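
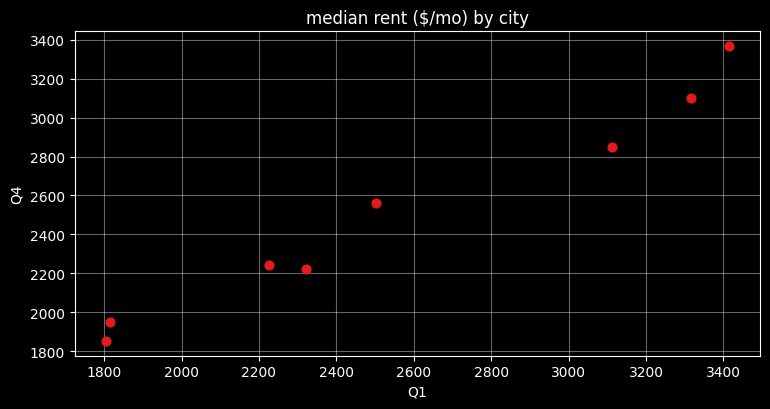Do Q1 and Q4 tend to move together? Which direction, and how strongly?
Points are positively correlated; strong (|r| ≈ 1.0).

positive, strong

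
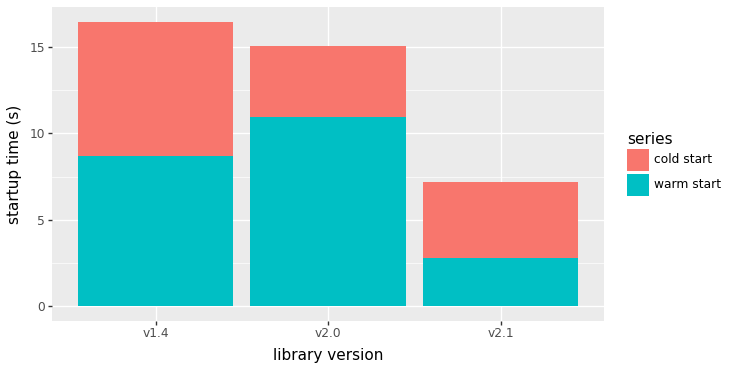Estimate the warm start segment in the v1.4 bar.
≈ 8

warm start top ≈ 8, bottom ≈ 0; segment ≈ 8.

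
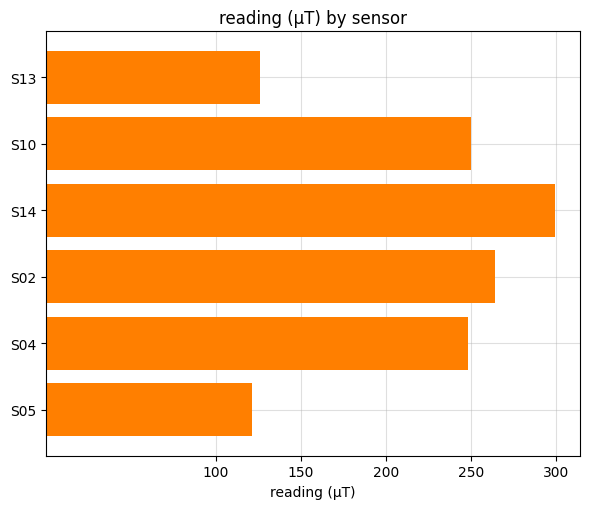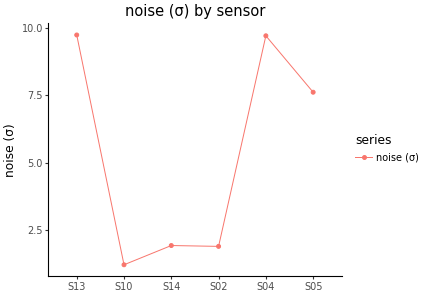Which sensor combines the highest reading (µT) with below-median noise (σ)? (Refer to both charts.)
Chart 2 median noise (σ) ≈ 5; below-median sensors: S10, S14, S02. Among those, S14 has the highest reading (µT) (≈ 300).

S14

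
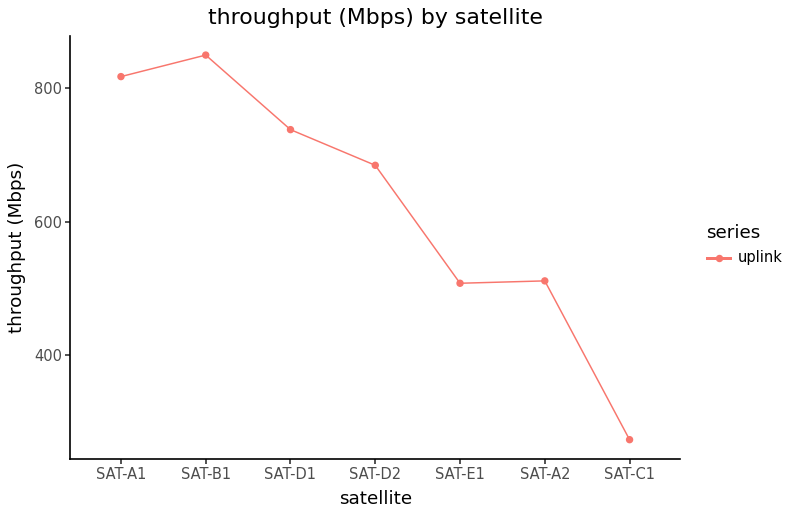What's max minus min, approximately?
≈ 600

Max SAT-B1 ≈ 850, min SAT-C1 ≈ 250; range ≈ 600.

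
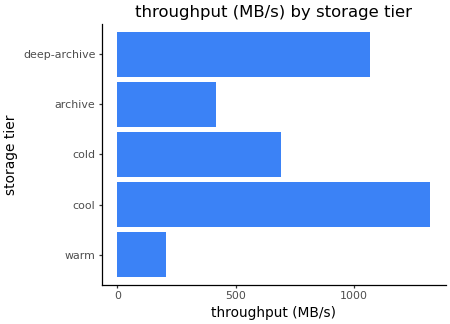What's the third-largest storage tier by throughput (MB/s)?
Top 4: cool ≈ 1400, deep-archive ≈ 1000, cold ≈ 600, archive ≈ 400.

cold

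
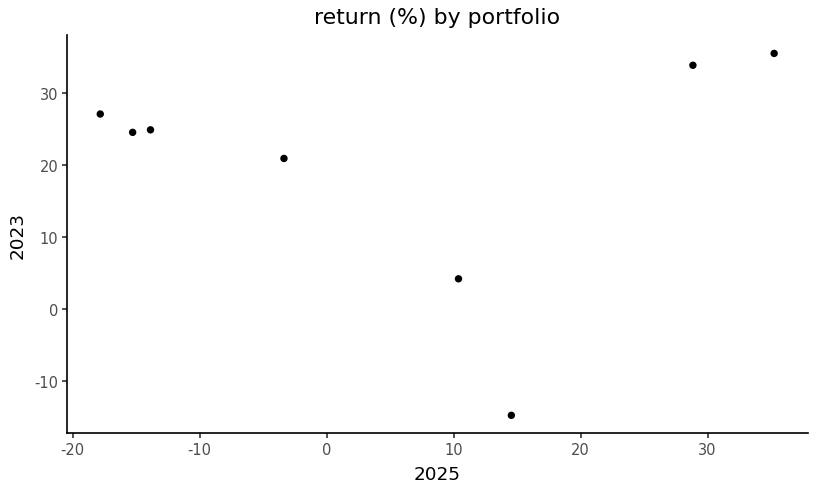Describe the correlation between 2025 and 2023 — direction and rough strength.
Points are roughly uncorrelated; weak (|r| ≈ 0.0).

no clear correlation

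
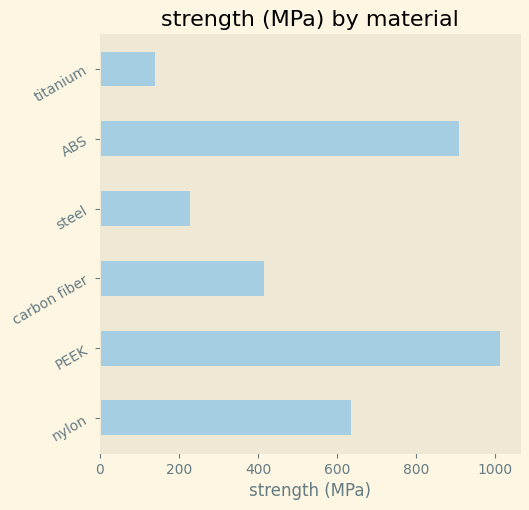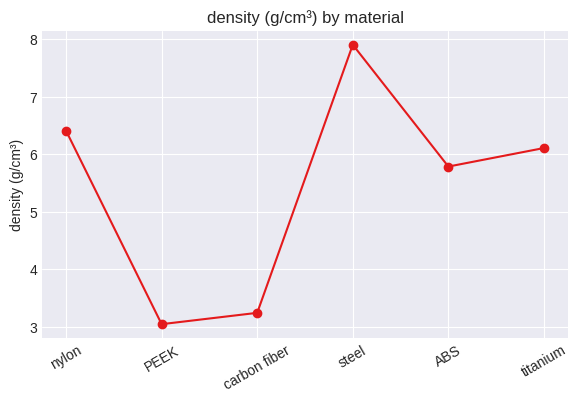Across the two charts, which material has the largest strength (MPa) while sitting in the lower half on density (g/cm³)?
Chart 2 median density (g/cm³) ≈ 6; below-median materials: PEEK, carbon fiber, ABS. Among those, PEEK has the highest strength (MPa) (≈ 1000).

PEEK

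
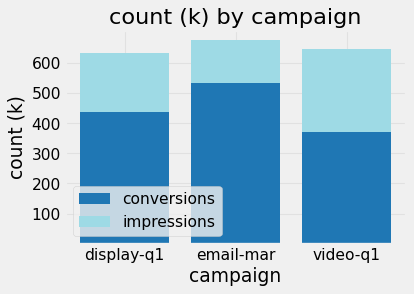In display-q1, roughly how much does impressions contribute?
≈ 200

impressions top ≈ 600, bottom ≈ 400; segment ≈ 200.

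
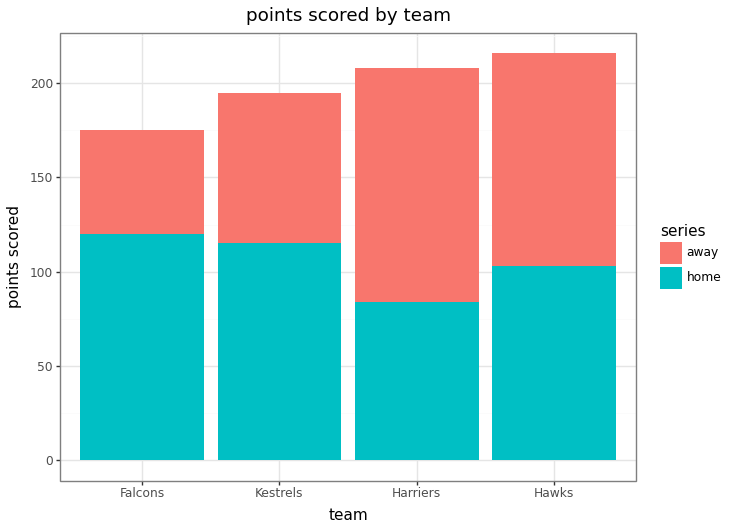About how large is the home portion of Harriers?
≈ 80

home top ≈ 80, bottom ≈ 0; segment ≈ 80.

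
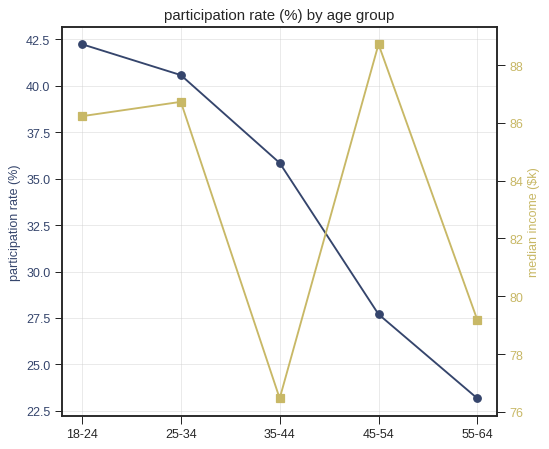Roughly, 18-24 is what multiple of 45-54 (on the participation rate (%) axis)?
≈ 1.5×

18-24 ≈ 42, 45-54 ≈ 28; 42/28 ≈ 1.5.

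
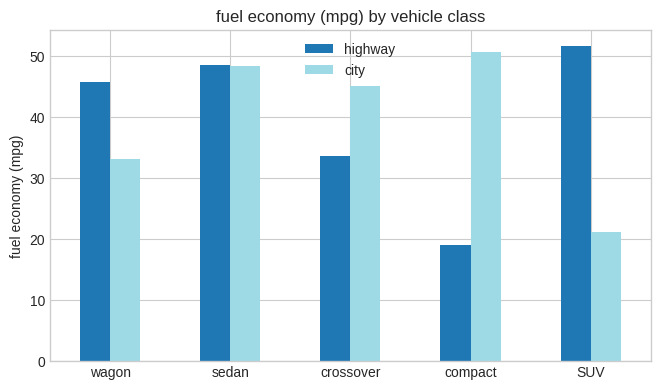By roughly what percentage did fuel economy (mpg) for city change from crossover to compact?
crossover ≈ 45, compact ≈ 50; (50 − 45) / 45 ≈ +11.1%.

≈ +11.1%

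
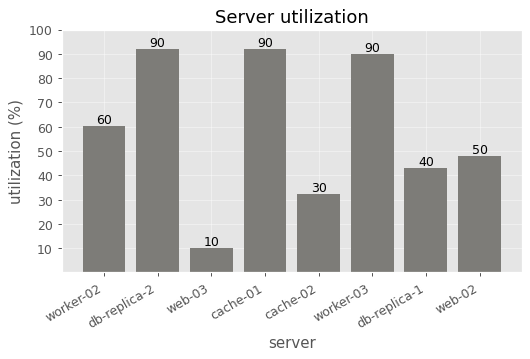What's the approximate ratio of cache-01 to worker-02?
≈ 1.5×

cache-01 ≈ 90, worker-02 ≈ 60; 90/60 ≈ 1.5.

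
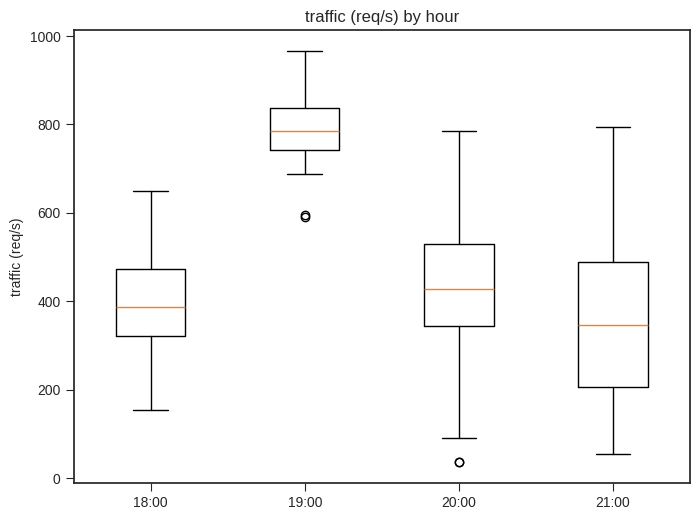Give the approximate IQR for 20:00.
Q3 ≈ 550, Q1 ≈ 350; IQR ≈ 200.

≈ 200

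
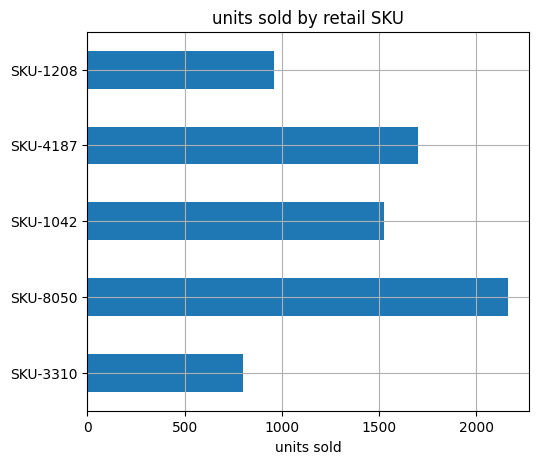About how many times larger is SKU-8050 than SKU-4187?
SKU-8050 ≈ 2200, SKU-4187 ≈ 1600; 2200/1600 ≈ 1.38.

≈ 1.38×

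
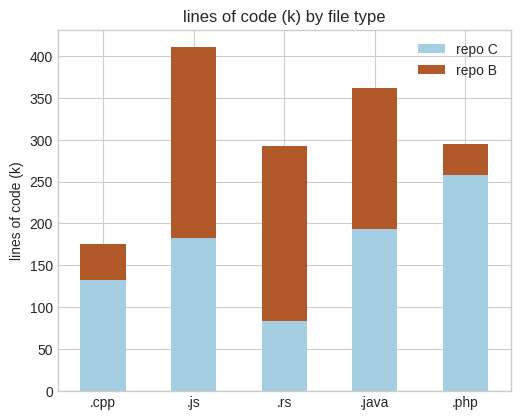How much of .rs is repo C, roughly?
repo C top ≈ 100, bottom ≈ 0; segment ≈ 100.

≈ 100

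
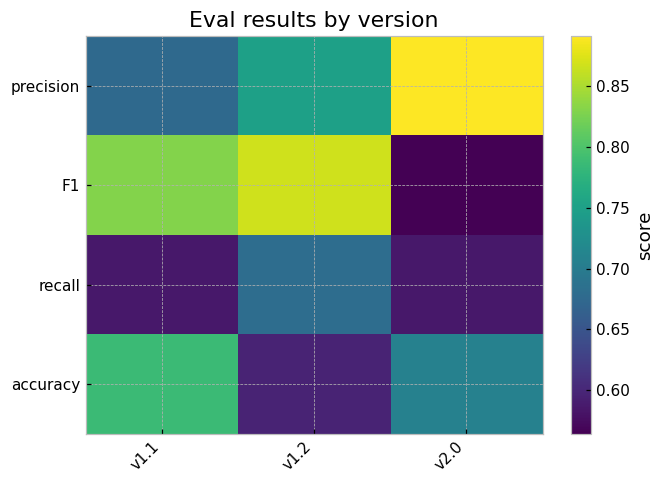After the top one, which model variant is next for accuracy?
v2.0

Top 3 for accuracy: v1.1 ≈ 0.80, v2.0 ≈ 0.70, v1.2 ≈ 0.60.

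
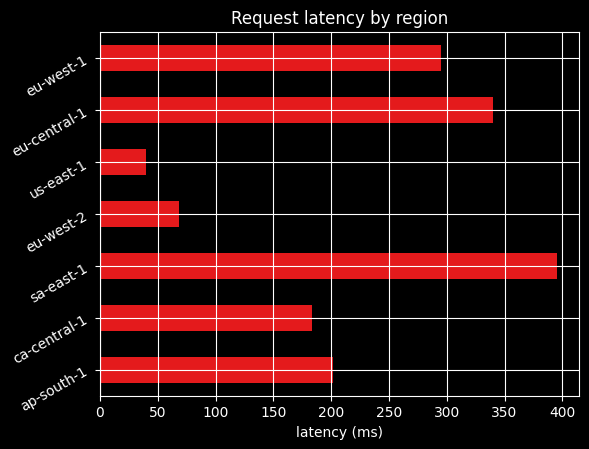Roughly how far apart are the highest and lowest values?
Max sa-east-1 ≈ 400, min us-east-1 ≈ 50; range ≈ 350.

≈ 350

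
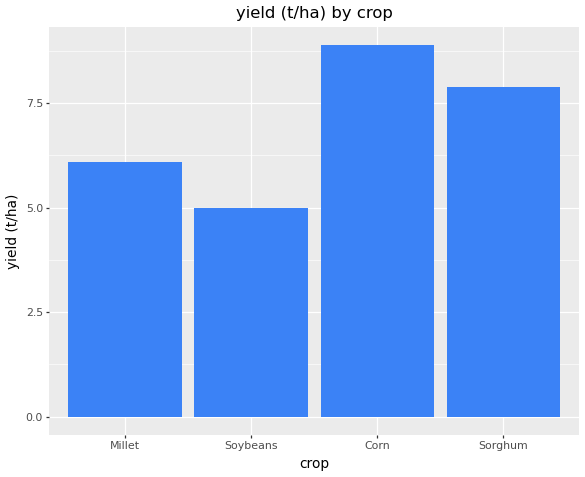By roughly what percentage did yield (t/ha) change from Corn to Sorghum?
Corn ≈ 9, Sorghum ≈ 8; (8 − 9) / 9 ≈ -11.1%.

≈ -11.1%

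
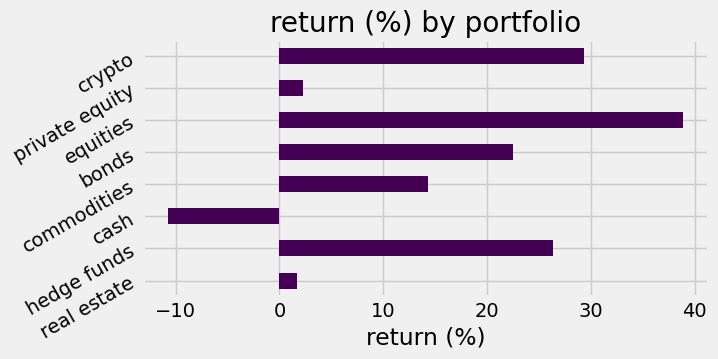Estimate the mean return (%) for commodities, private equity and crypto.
≈ 15

(15 + 0 + 30) / 3 ≈ 15.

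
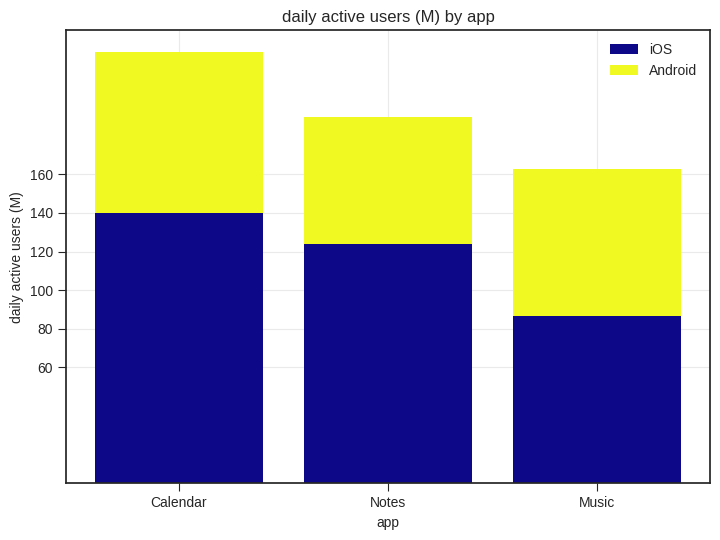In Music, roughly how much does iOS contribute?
iOS top ≈ 80, bottom ≈ 0; segment ≈ 80.

≈ 80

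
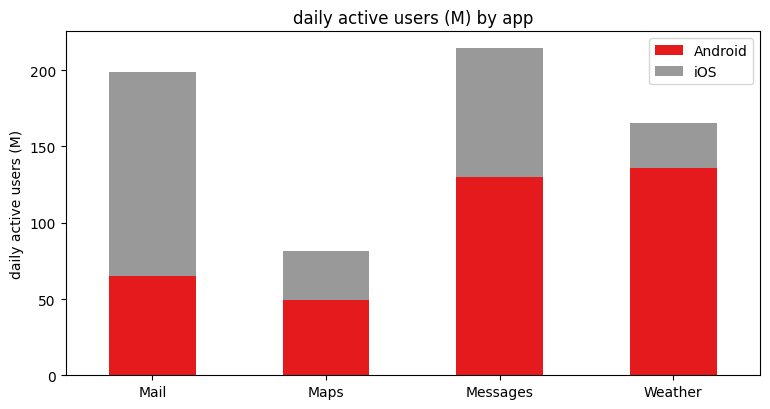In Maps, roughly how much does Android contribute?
≈ 40

Android top ≈ 40, bottom ≈ 0; segment ≈ 40.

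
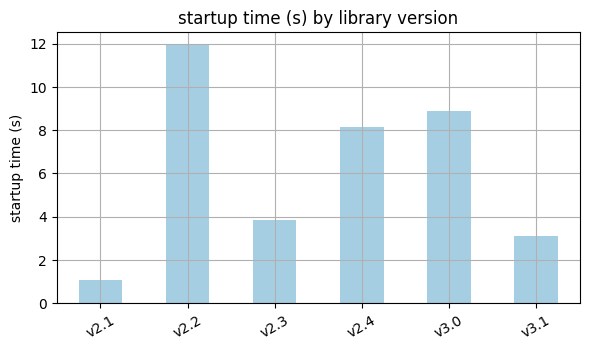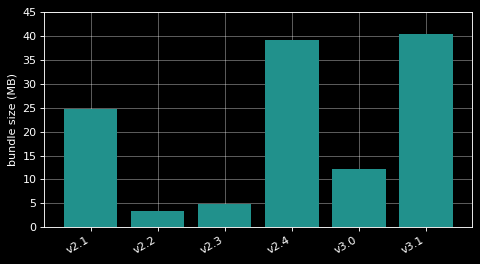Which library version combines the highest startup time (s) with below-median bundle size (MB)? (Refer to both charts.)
v2.2

Chart 2 median bundle size (MB) ≈ 20; below-median library versions: v2.2, v2.3, v3.0. Among those, v2.2 has the highest startup time (s) (≈ 12).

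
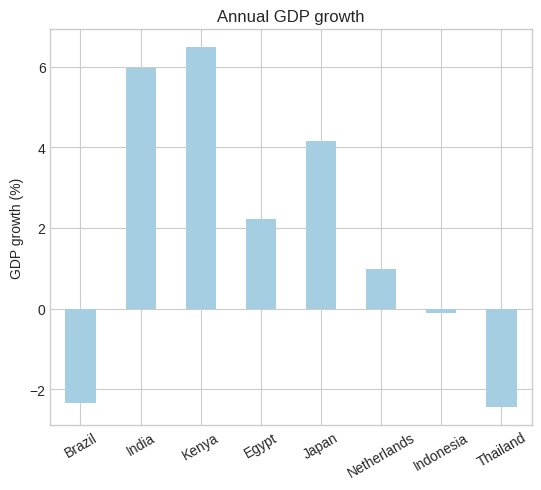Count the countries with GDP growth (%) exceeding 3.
3

Above 3: India, Kenya, Japan.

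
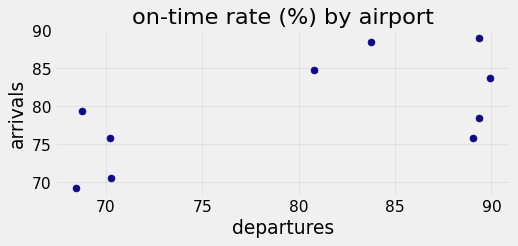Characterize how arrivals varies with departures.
positive, moderate

Points are positively correlated; moderate (|r| ≈ 0.6).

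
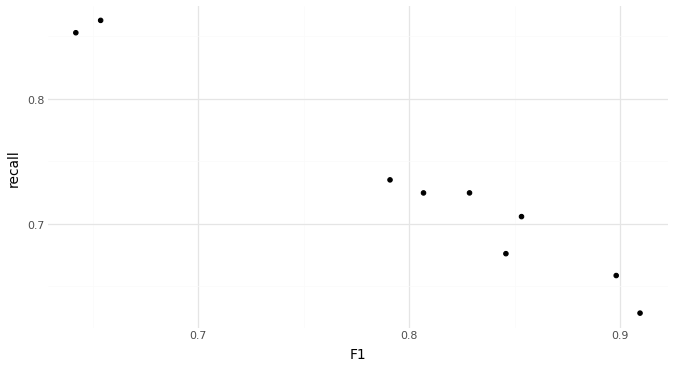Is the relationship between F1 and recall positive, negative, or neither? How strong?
Points are negatively correlated; strong (|r| ≈ 1.0).

negative, strong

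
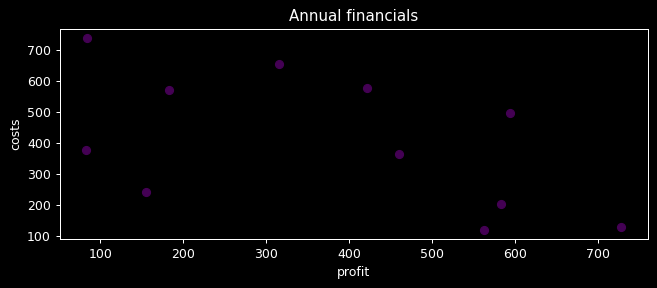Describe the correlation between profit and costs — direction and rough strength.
Points are negatively correlated; moderate (|r| ≈ 0.5).

negative, moderate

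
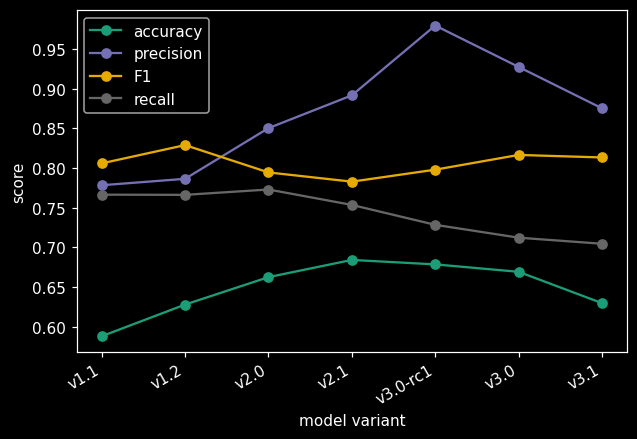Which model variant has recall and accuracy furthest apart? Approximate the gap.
v1.1, ≈ 0.15

v1.1: recall ≈ 0.75, accuracy ≈ 0.60 → gap ≈ 0.15. Next-largest (v1.2) is only ≈ 0.10.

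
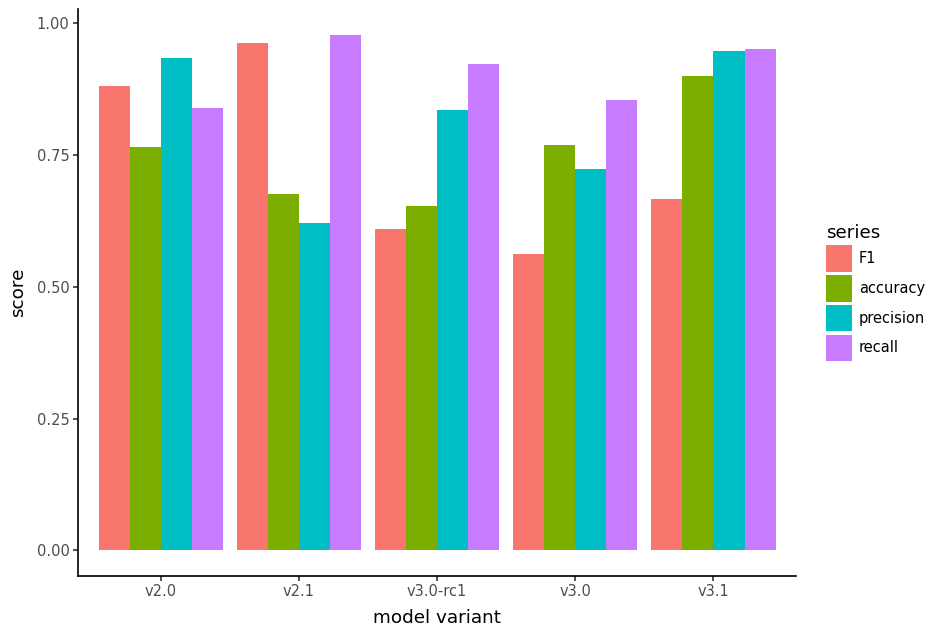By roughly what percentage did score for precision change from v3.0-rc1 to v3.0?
≈ -12.5%

v3.0-rc1 ≈ 0.8, v3.0 ≈ 0.7; (0.7 − 0.8) / 0.8 ≈ -12.5%.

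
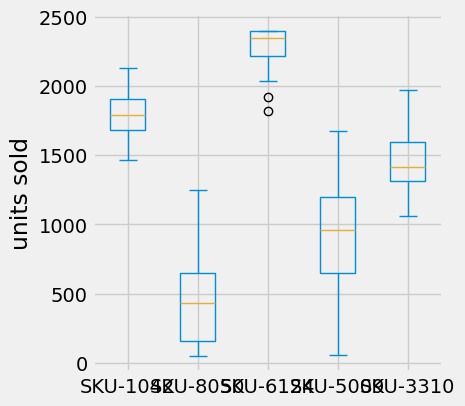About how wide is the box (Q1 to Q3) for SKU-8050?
Q3 ≈ 600, Q1 ≈ 200; IQR ≈ 400.

≈ 400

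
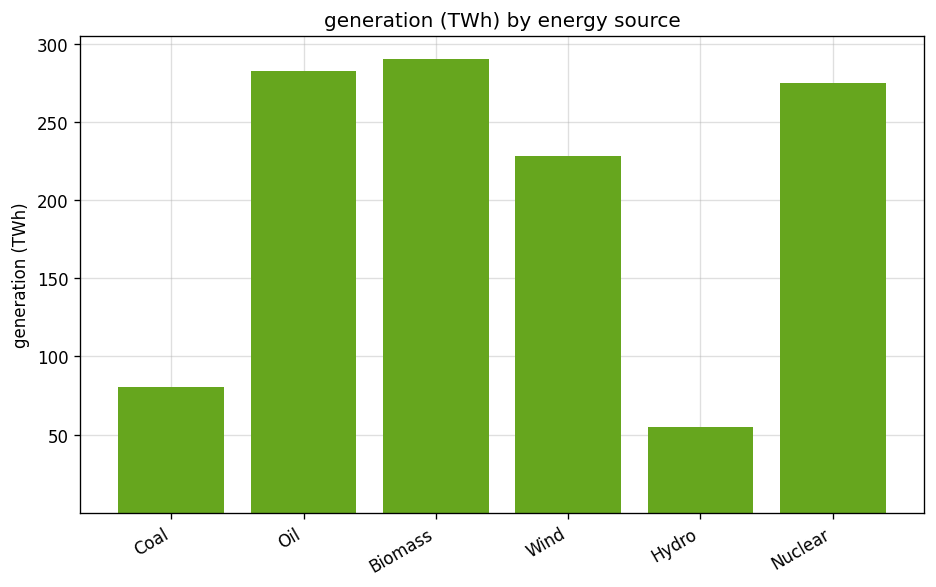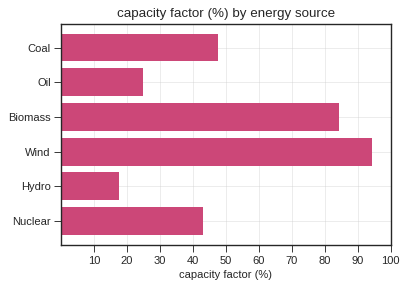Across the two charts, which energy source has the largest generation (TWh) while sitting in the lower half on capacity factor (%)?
Chart 2 median capacity factor (%) ≈ 50; below-median energy sources: Oil, Hydro, Nuclear. Among those, Oil has the highest generation (TWh) (≈ 300).

Oil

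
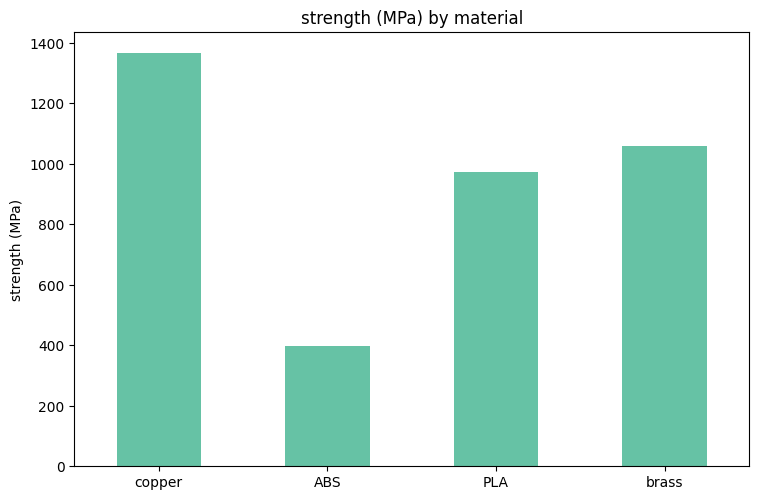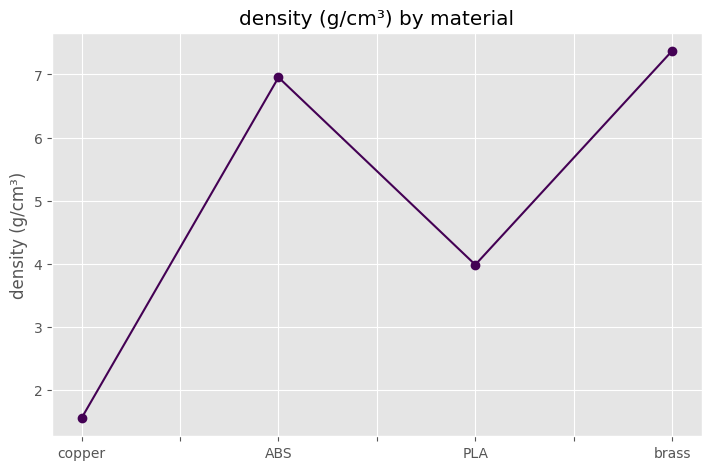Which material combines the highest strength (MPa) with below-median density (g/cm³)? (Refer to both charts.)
copper

Chart 2 median density (g/cm³) ≈ 5; below-median materials: copper, PLA. Among those, copper has the highest strength (MPa) (≈ 1400).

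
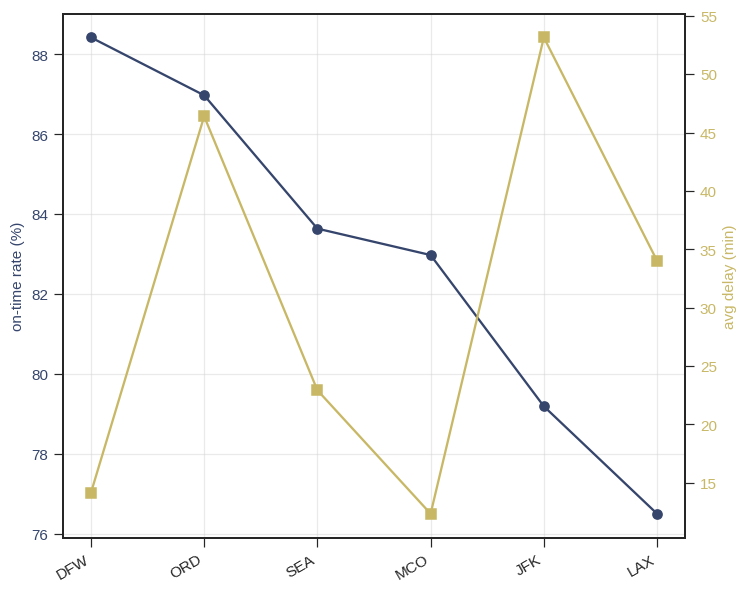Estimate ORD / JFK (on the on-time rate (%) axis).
≈ 1.1×

ORD ≈ 87, JFK ≈ 79; 87/79 ≈ 1.1.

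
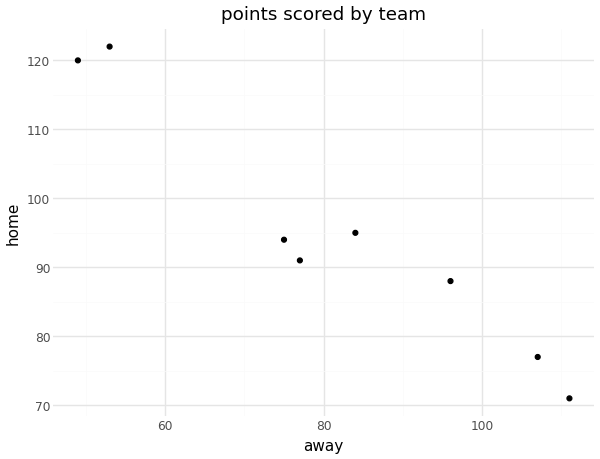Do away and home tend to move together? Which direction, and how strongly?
Points are negatively correlated; strong (|r| ≈ 1.0).

negative, strong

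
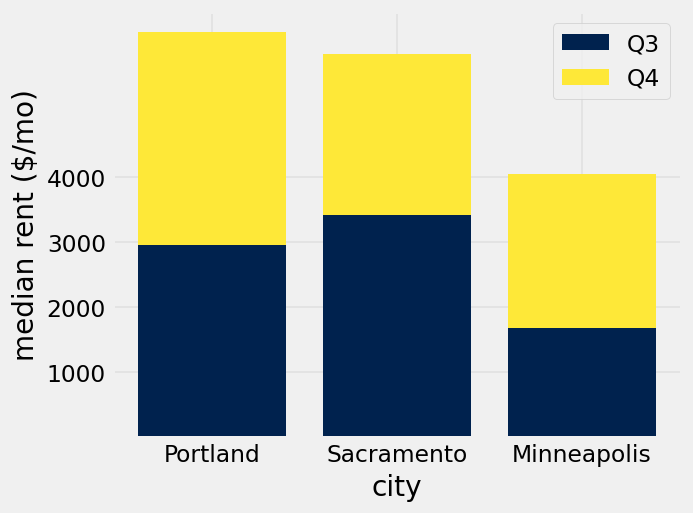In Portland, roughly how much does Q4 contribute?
≈ 3000

Q4 top ≈ 6000, bottom ≈ 3000; segment ≈ 3000.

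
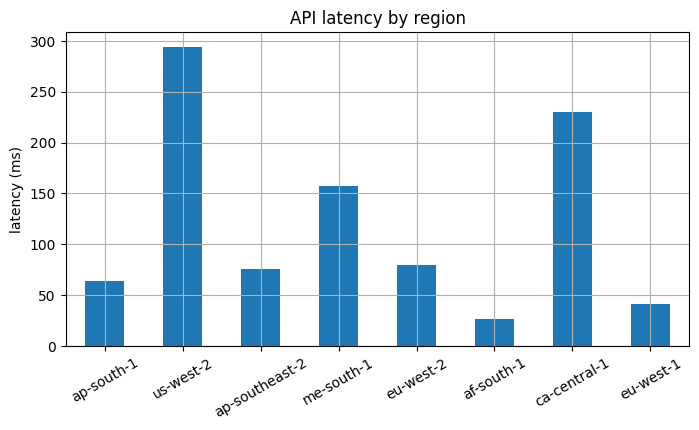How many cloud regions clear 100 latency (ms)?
3

Above 100: us-west-2, me-south-1, ca-central-1.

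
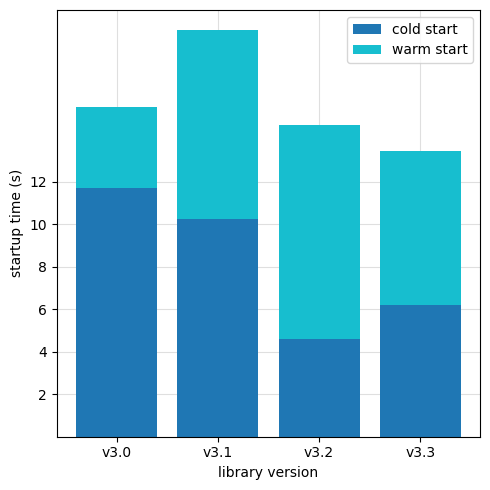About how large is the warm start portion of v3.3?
warm start top ≈ 14, bottom ≈ 6; segment ≈ 8.

≈ 8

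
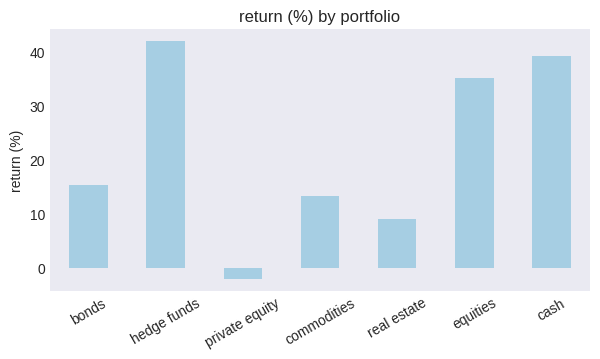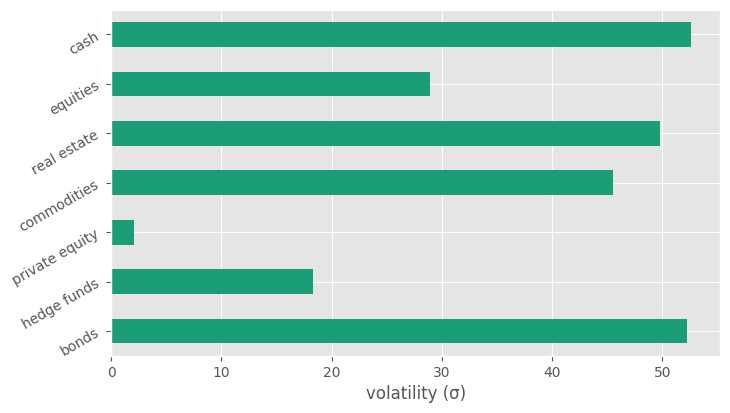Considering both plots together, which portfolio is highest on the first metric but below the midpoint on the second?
Chart 2 median volatility (σ) ≈ 45; below-median portfolios: hedge funds, private equity, equities. Among those, hedge funds has the highest return (%) (≈ 40).

hedge funds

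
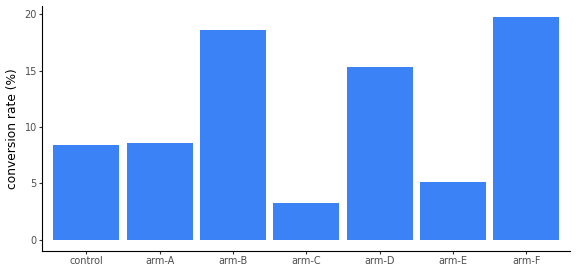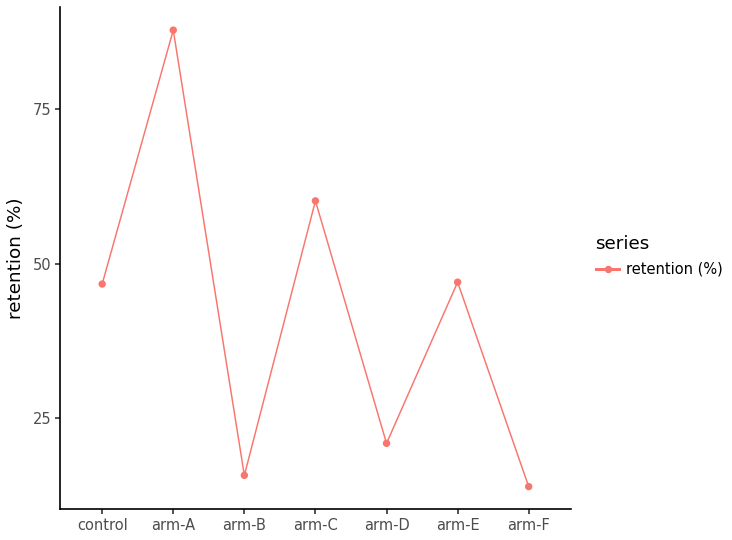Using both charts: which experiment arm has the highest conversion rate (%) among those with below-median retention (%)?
arm-F

Chart 2 median retention (%) ≈ 50; below-median experiment arms: arm-B, arm-D, arm-F. Among those, arm-F has the highest conversion rate (%) (≈ 20).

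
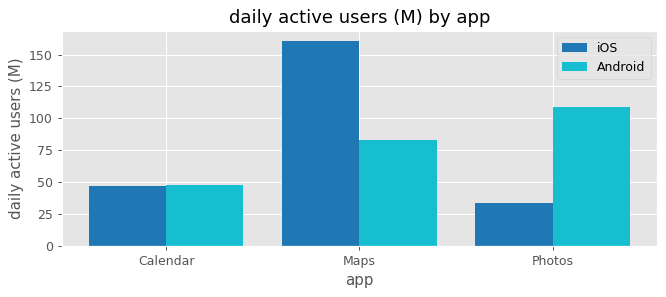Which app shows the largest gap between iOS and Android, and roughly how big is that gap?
Maps, ≈ 80 M

Maps: iOS ≈ 160, Android ≈ 80 → gap ≈ 80. Next-largest (Photos) is only ≈ 60.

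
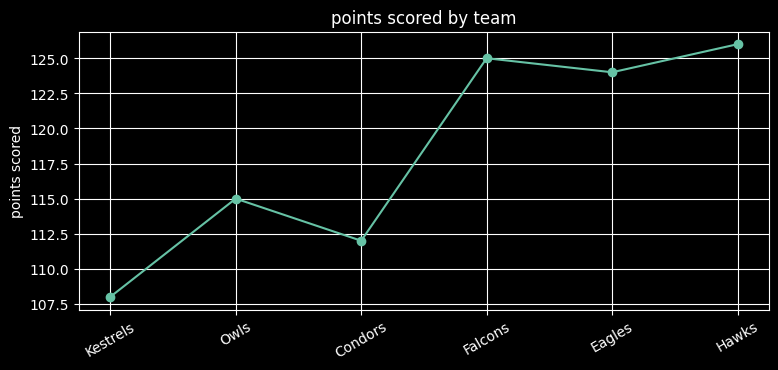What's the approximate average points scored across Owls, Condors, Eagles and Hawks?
(116 + 112 + 124 + 126) / 4 ≈ 120.

≈ 120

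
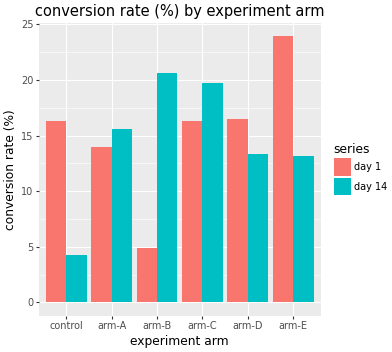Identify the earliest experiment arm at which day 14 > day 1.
arm-A

control: day 14 ≈ 4 vs day 1 ≈ 16 (not yet); arm-A: day 14 ≈ 16 vs day 1 ≈ 14 (first crossover).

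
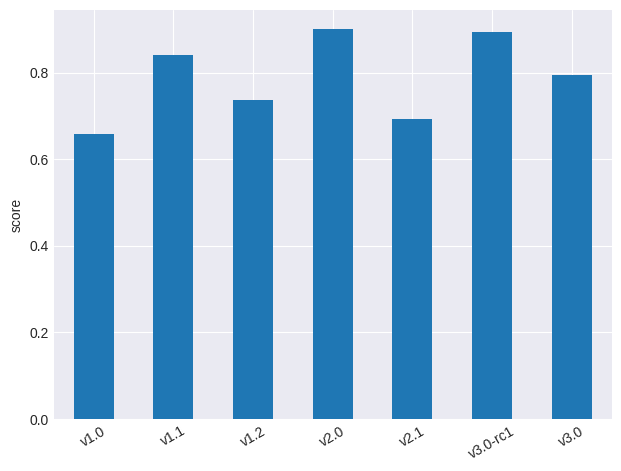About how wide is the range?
Max v2.0 ≈ 0.9, min v1.0 ≈ 0.7; range ≈ 0.2.

≈ 0.2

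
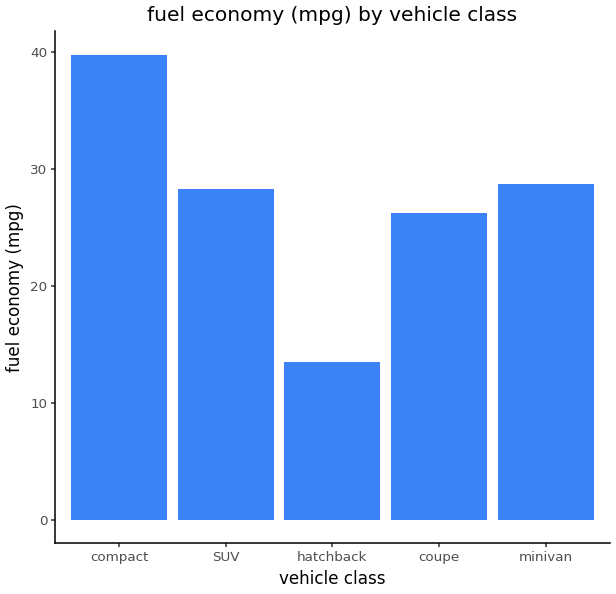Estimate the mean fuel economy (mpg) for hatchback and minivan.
≈ 22

(15 + 30) / 2 ≈ 22.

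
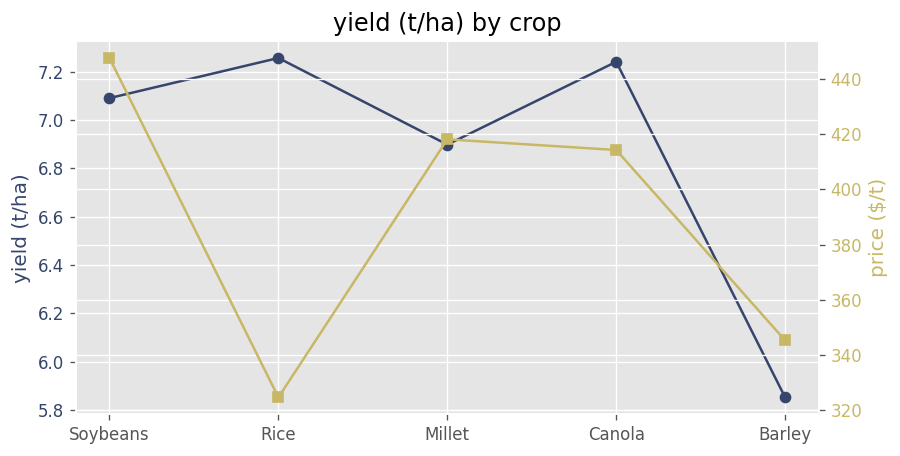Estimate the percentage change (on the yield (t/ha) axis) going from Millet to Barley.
Millet ≈ 6.8, Barley ≈ 5.8; (5.8 − 6.8) / 6.8 ≈ -14.7%.

≈ -14.7%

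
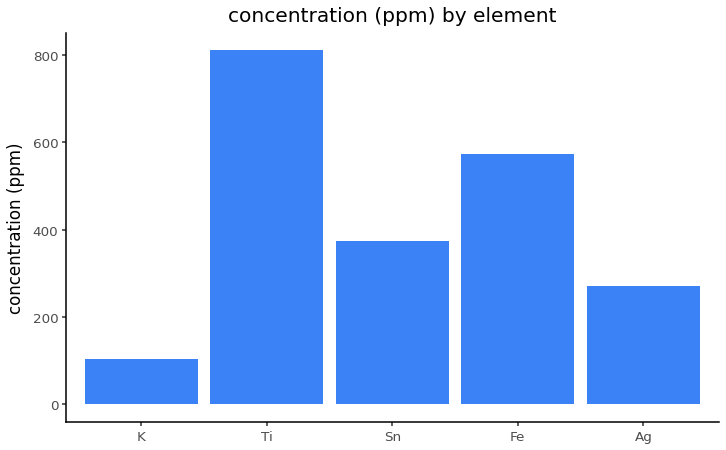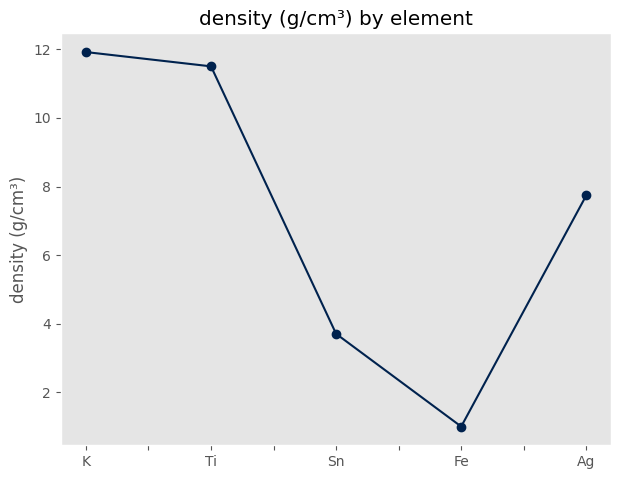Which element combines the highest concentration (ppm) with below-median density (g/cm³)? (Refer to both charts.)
Chart 2 median density (g/cm³) ≈ 8; below-median elements: Sn, Fe. Among those, Fe has the highest concentration (ppm) (≈ 600).

Fe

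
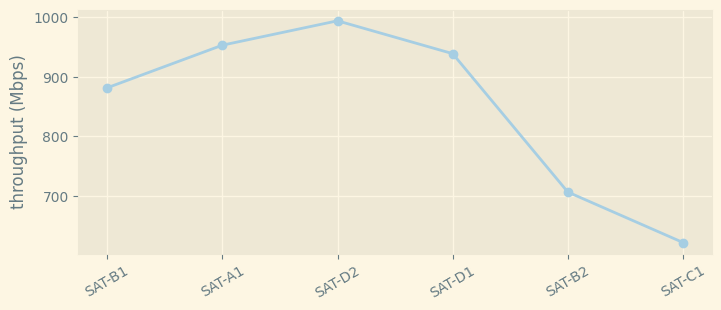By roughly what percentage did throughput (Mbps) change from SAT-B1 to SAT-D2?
SAT-B1 ≈ 900, SAT-D2 ≈ 1000; (1000 − 900) / 900 ≈ +11.1%.

≈ +11.1%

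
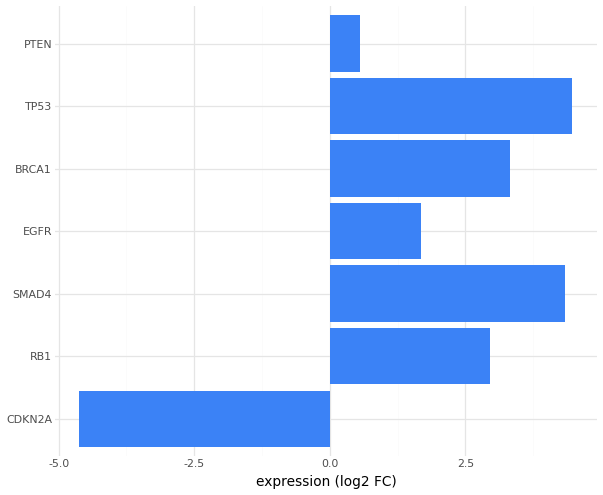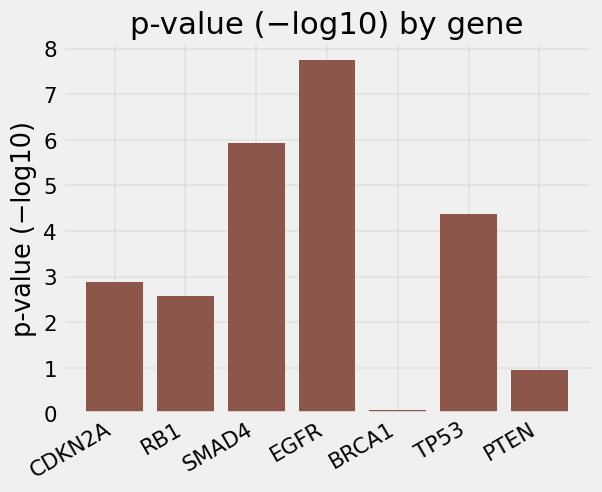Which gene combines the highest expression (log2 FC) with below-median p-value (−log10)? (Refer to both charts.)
Chart 2 median p-value (−log10) ≈ 3; below-median genes: RB1, BRCA1, PTEN. Among those, BRCA1 has the highest expression (log2 FC) (≈ 3.5).

BRCA1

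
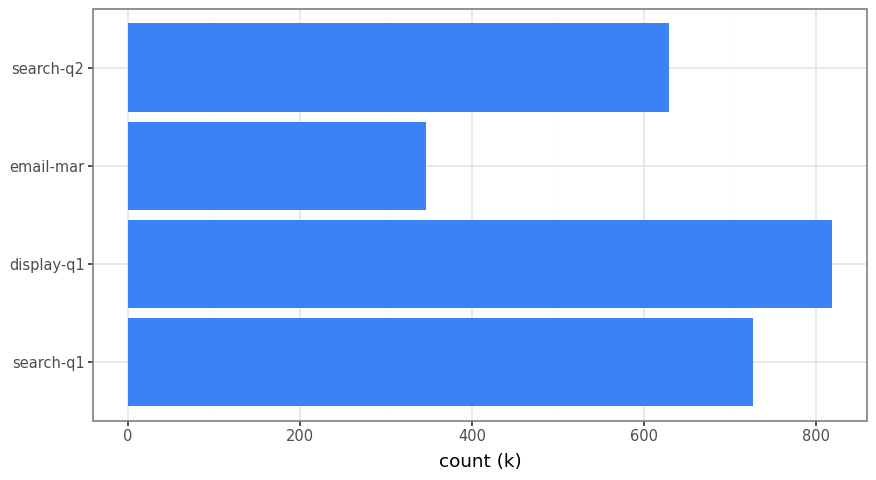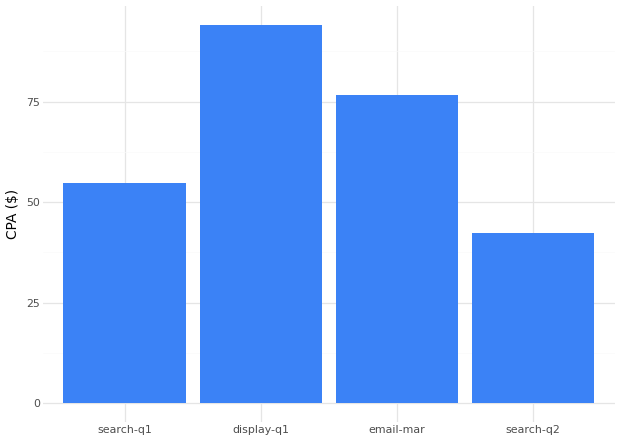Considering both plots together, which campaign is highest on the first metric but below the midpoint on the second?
search-q1

Chart 2 median CPA ($) ≈ 70; below-median campaigns: search-q1, search-q2. Among those, search-q1 has the highest count (k) (≈ 700).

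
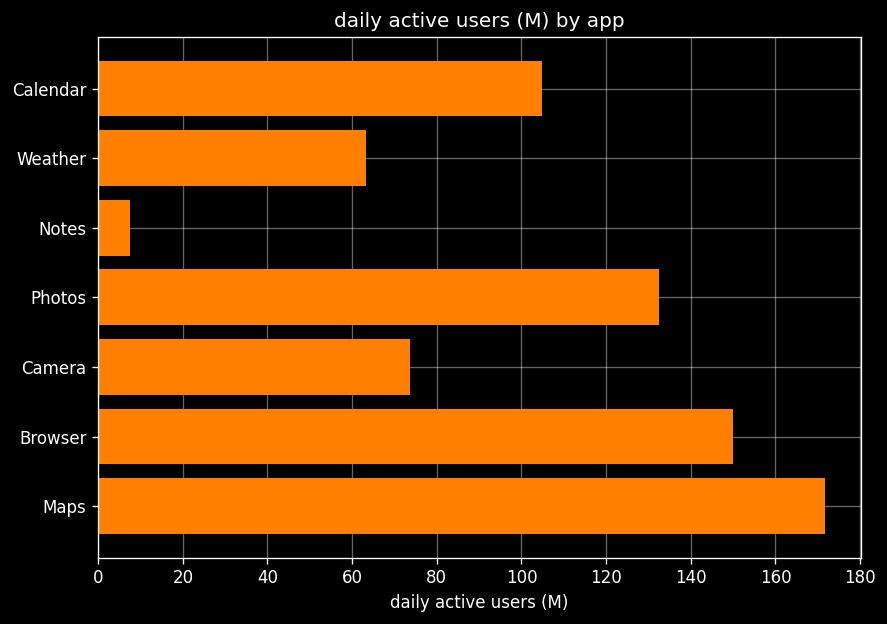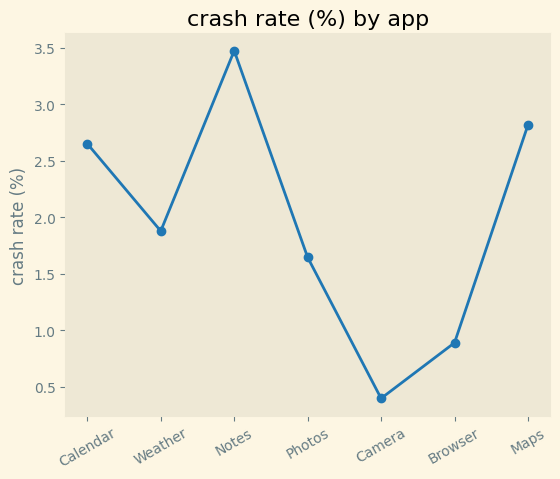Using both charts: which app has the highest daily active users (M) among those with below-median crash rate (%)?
Chart 2 median crash rate (%) ≈ 2; below-median apps: Photos, Camera, Browser. Among those, Browser has the highest daily active users (M) (≈ 160).

Browser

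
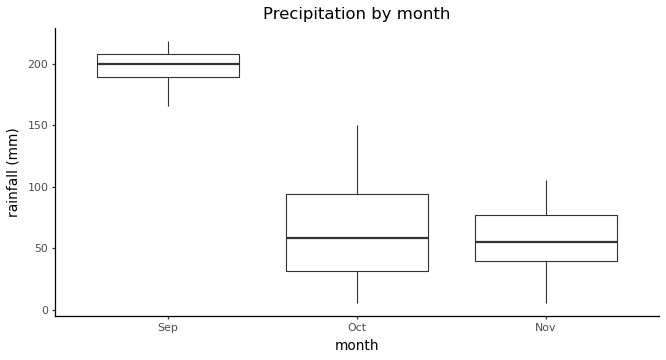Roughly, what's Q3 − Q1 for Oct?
≈ 60

Q3 ≈ 100, Q1 ≈ 40; IQR ≈ 60.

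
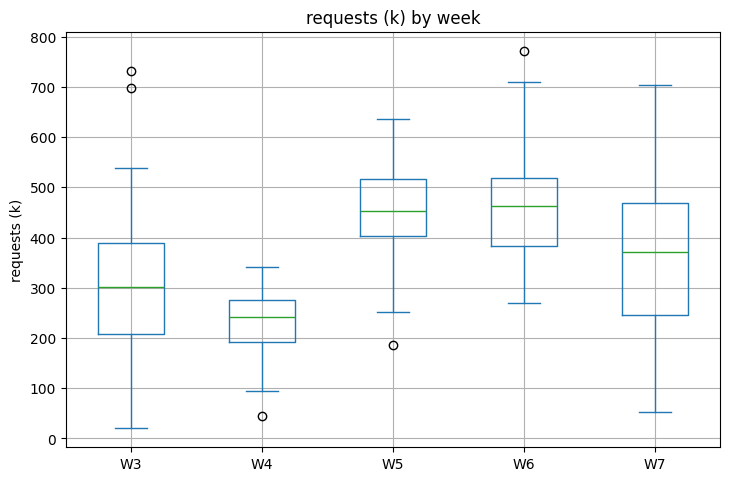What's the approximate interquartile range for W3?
≈ 180

Q3 ≈ 380, Q1 ≈ 200; IQR ≈ 180.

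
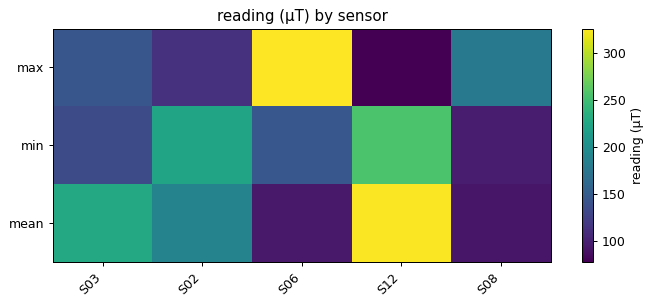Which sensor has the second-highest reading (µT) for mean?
S03

Top 3 for mean: S12 ≈ 325, S03 ≈ 225, S02 ≈ 200.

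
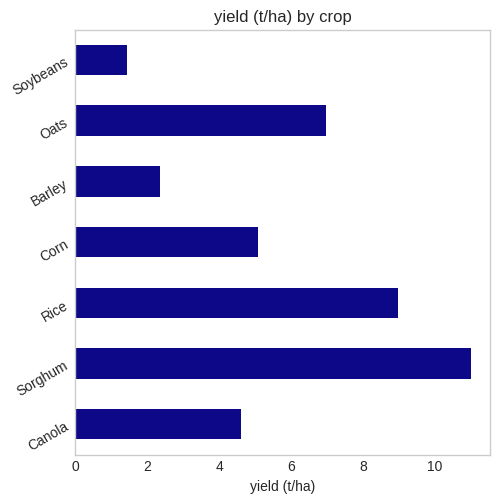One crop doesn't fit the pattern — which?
Sorghum

Sorghum ≈ 11; the rest sit between ≈ 1 and ≈ 9.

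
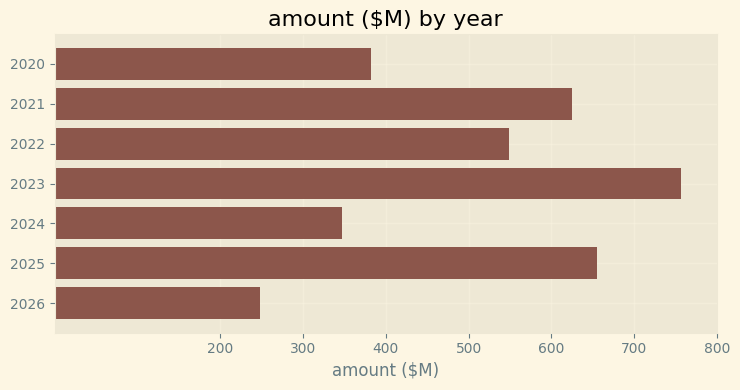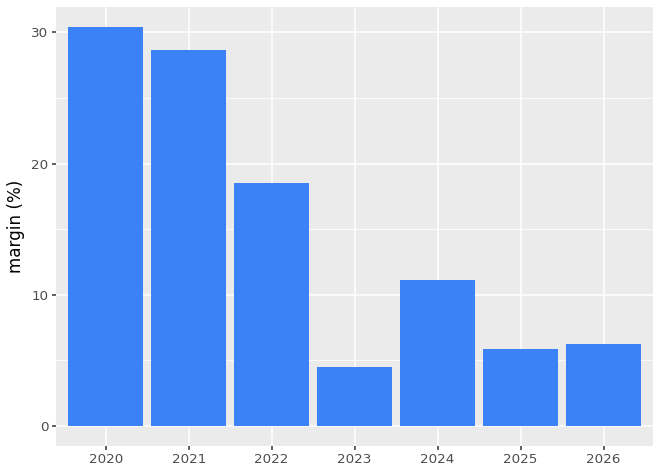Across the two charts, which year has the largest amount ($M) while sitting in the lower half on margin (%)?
Chart 2 median margin (%) ≈ 10; below-median years: 2023, 2025, 2026. Among those, 2023 has the highest amount ($M) (≈ 800).

2023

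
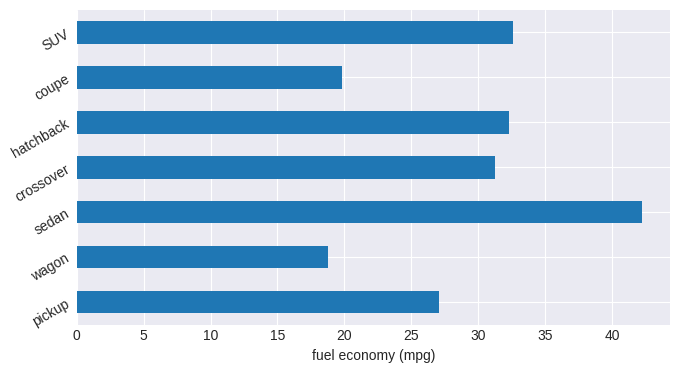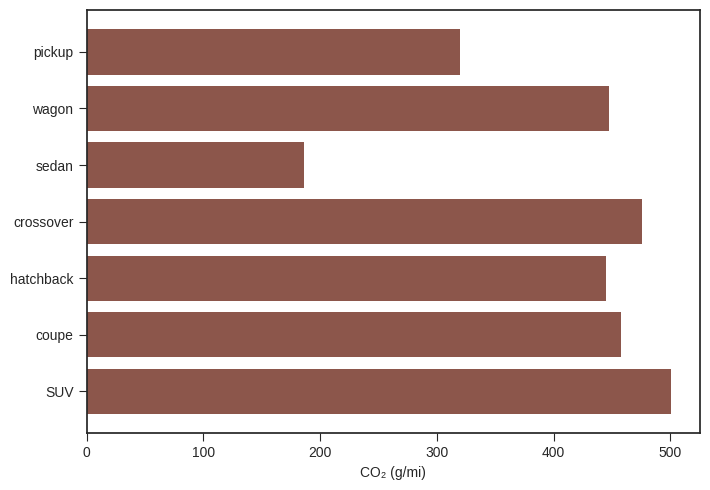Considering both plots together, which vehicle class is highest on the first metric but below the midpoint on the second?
sedan

Chart 2 median CO₂ (g/mi) ≈ 450; below-median vehicle classes: pickup, sedan, hatchback. Among those, sedan has the highest fuel economy (mpg) (≈ 40).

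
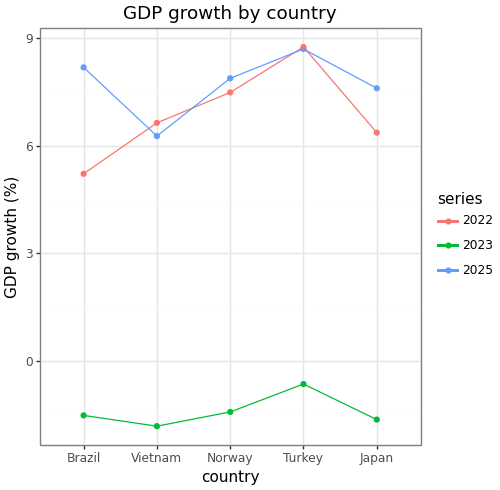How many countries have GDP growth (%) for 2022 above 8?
Above 8: Turkey.

1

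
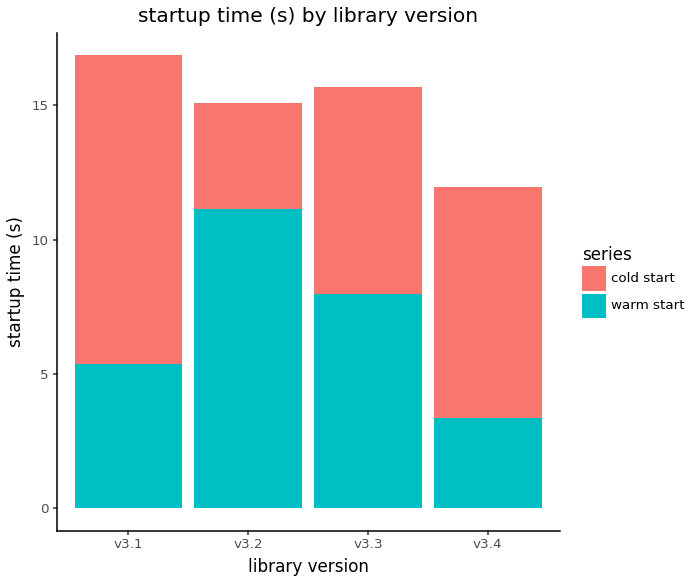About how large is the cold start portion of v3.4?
cold start top ≈ 12, bottom ≈ 4; segment ≈ 8.

≈ 8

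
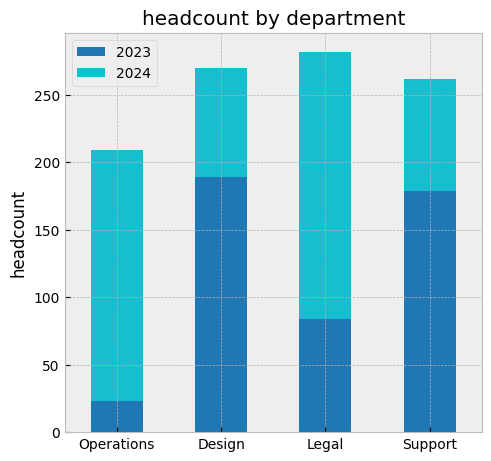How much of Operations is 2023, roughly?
≈ 25

2023 top ≈ 25, bottom ≈ 0; segment ≈ 25.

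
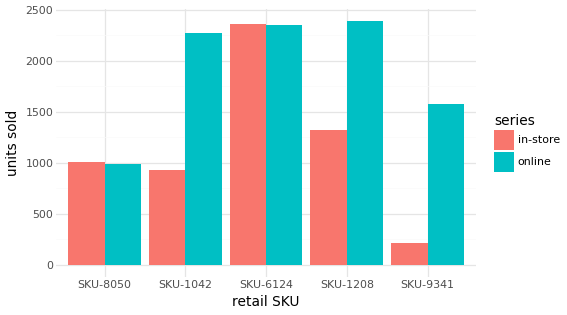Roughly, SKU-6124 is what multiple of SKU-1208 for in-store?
SKU-6124 ≈ 2400, SKU-1208 ≈ 1400; 2400/1400 ≈ 1.71.

≈ 1.71×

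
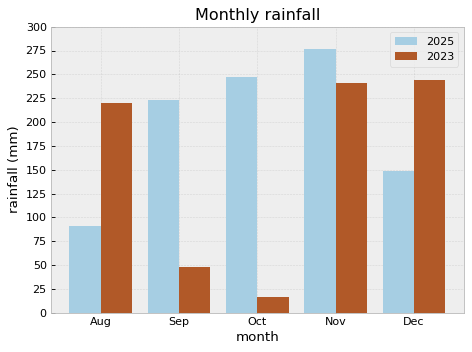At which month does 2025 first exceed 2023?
Aug: 2025 ≈ 100 vs 2023 ≈ 225 (not yet); Sep: 2025 ≈ 225 vs 2023 ≈ 50 (first crossover).

Sep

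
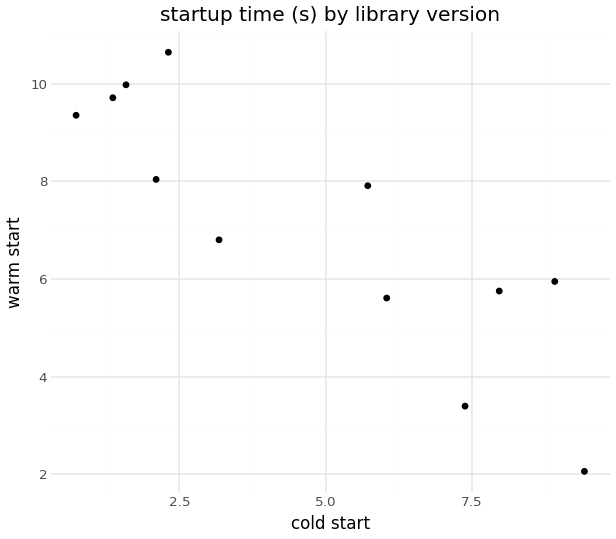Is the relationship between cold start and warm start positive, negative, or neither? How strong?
negative, strong

Points are negatively correlated; strong (|r| ≈ 0.9).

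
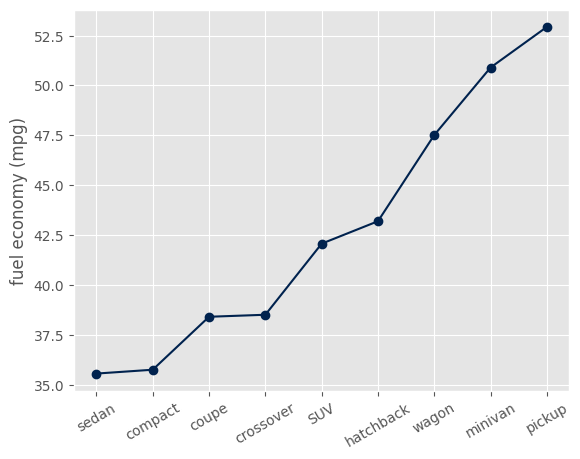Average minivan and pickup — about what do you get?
(50 + 52) / 2 ≈ 51.

≈ 51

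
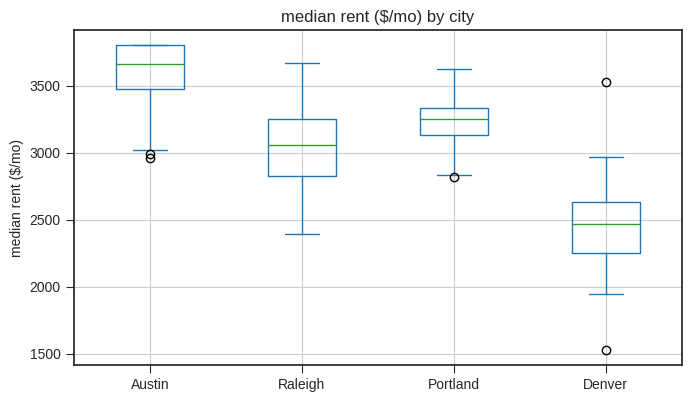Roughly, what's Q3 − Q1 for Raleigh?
≈ 400

Q3 ≈ 3200, Q1 ≈ 2800; IQR ≈ 400.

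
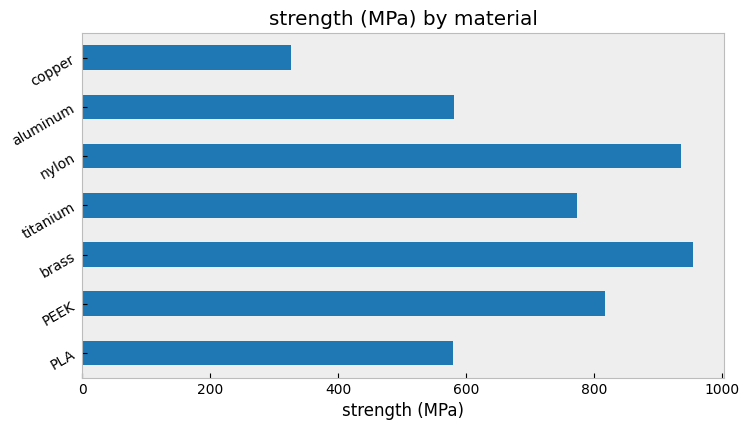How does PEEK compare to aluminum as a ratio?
PEEK ≈ 800, aluminum ≈ 600; 800/600 ≈ 1.33.

≈ 1.33×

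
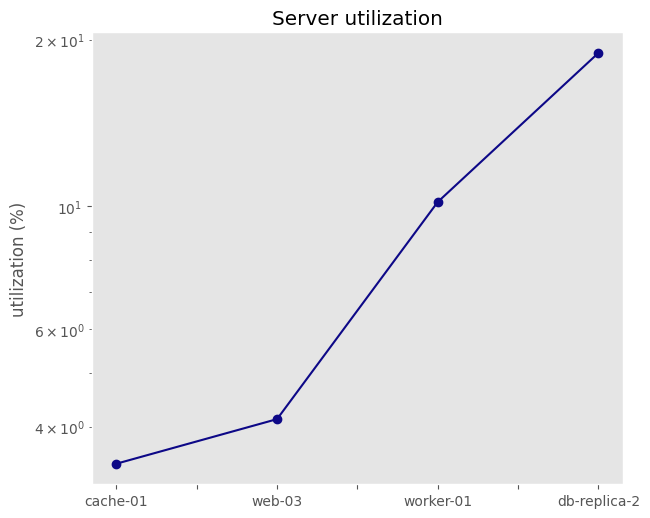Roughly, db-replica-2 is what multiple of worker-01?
≈ 1.8×

db-replica-2 ≈ 18, worker-01 ≈ 10; 18/10 ≈ 1.8.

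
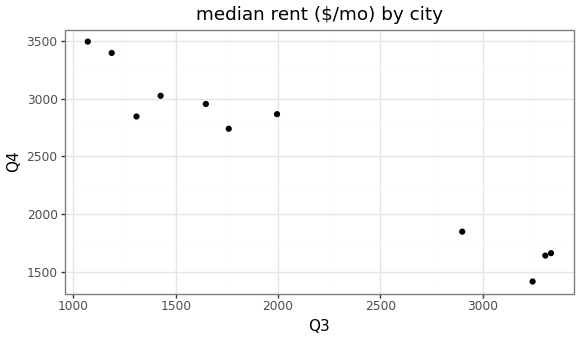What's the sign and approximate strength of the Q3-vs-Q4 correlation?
Points are negatively correlated; strong (|r| ≈ 1.0).

negative, strong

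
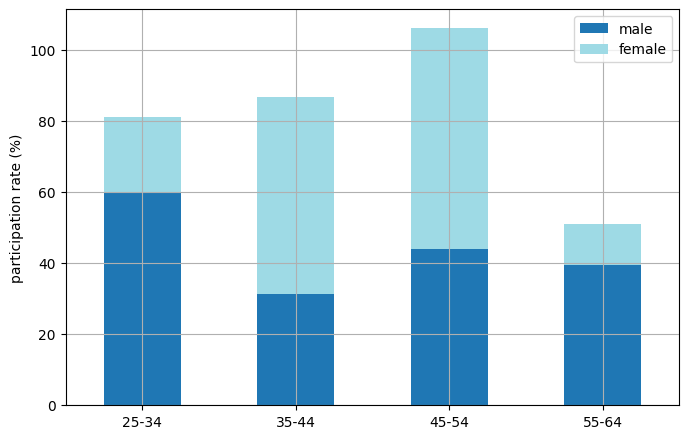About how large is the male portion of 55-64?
male top ≈ 40, bottom ≈ 0; segment ≈ 40.

≈ 40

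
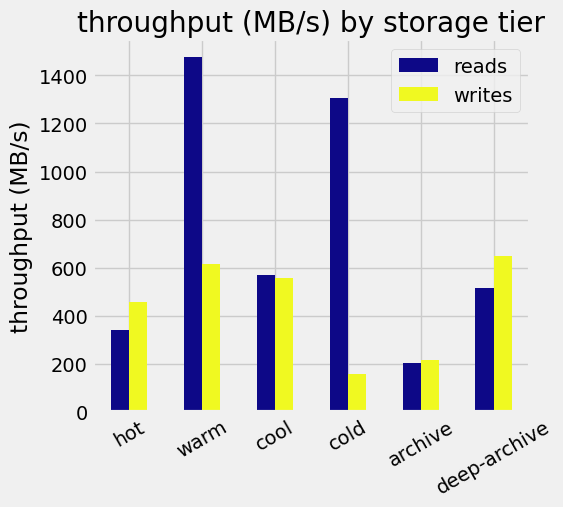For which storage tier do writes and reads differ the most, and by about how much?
cold, ≈ 1200 MB/s

cold: writes ≈ 200, reads ≈ 1400 → gap ≈ 1200. Next-largest (warm) is only ≈ 800.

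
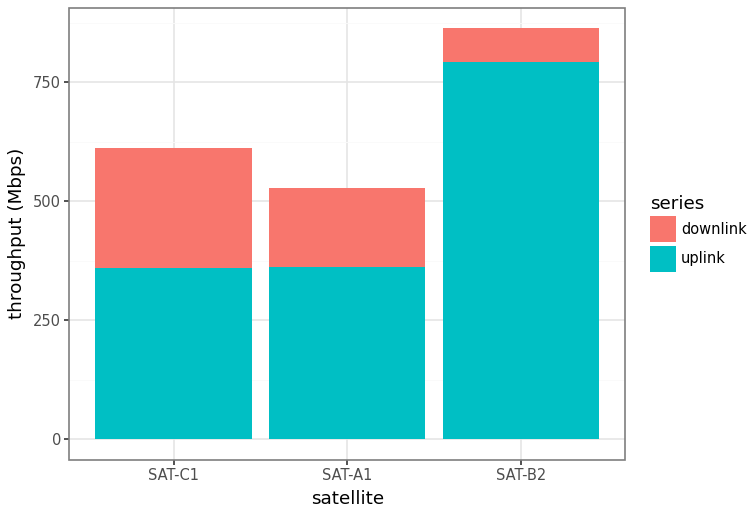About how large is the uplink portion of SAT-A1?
uplink top ≈ 400, bottom ≈ 0; segment ≈ 400.

≈ 400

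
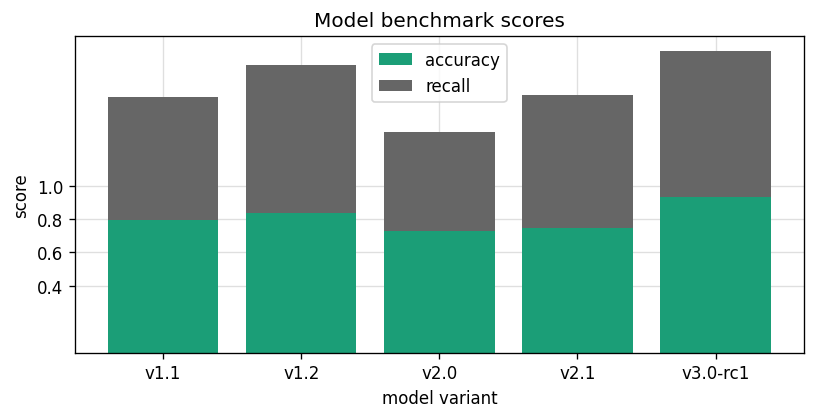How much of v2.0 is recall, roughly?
recall top ≈ 1.4, bottom ≈ 0.8; segment ≈ 0.6.

≈ 0.6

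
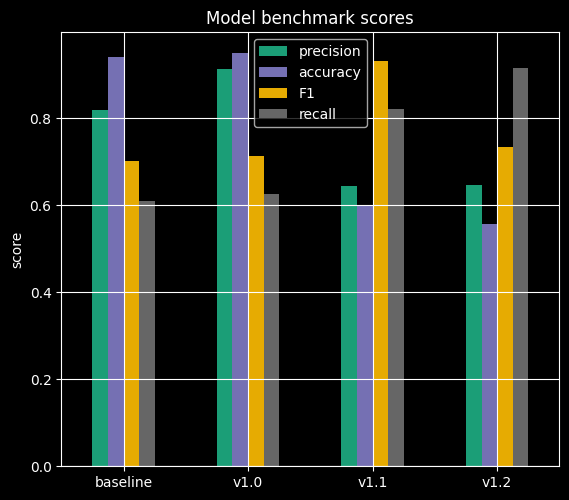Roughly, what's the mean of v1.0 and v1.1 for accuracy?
(1.0 + 0.6) / 2 ≈ 0.8.

≈ 0.8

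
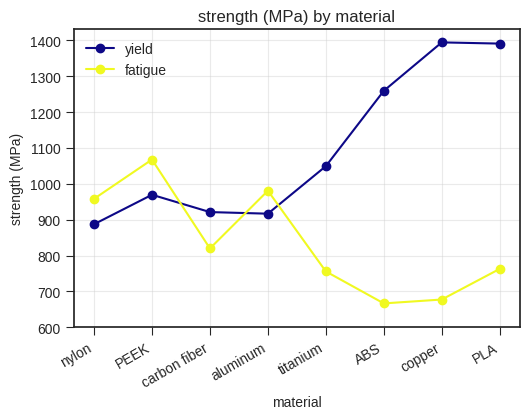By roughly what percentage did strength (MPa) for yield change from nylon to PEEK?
≈ +11.1%

nylon ≈ 900, PEEK ≈ 1000; (1000 − 900) / 900 ≈ +11.1%.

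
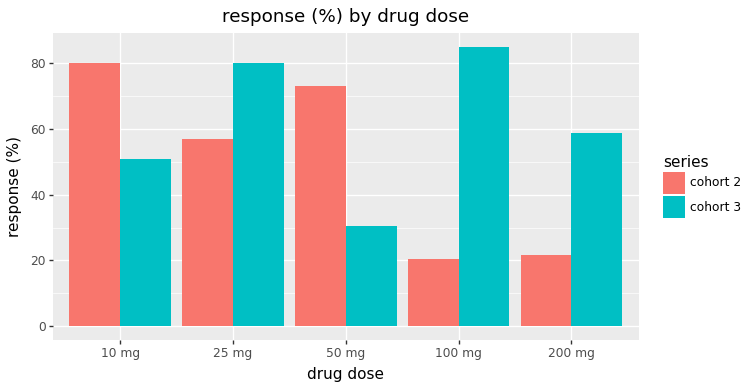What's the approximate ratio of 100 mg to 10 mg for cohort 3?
100 mg ≈ 80, 10 mg ≈ 50; 80/50 ≈ 1.6.

≈ 1.6×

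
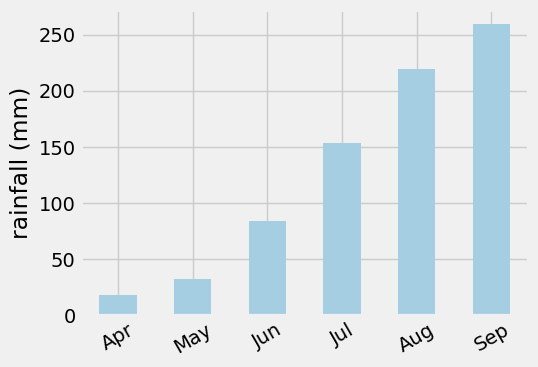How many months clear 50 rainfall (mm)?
4

Above 50: Jun, Jul, Aug, Sep.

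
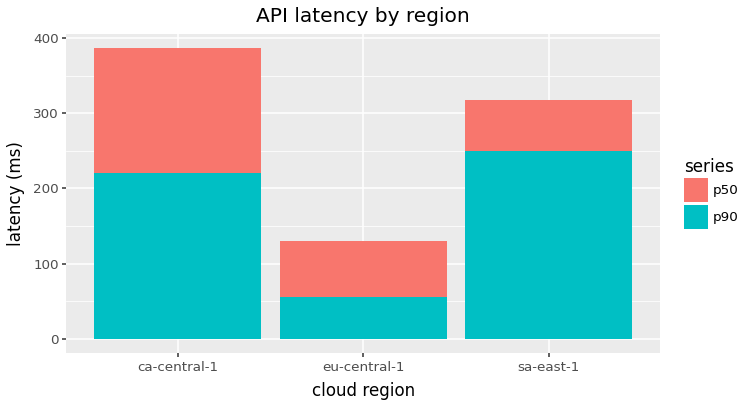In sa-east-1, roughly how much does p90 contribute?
p90 top ≈ 250, bottom ≈ 0; segment ≈ 250.

≈ 250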